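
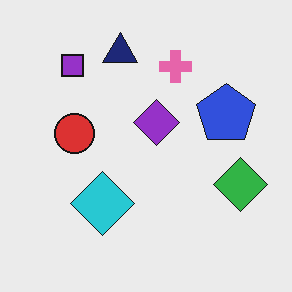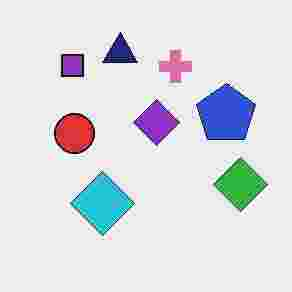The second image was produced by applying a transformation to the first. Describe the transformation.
It was degraded with heavy JPEG compression.

Blocky 8×8 compression artifacts appear around shape edges and the flat background shows ringing — characteristic JPEG degradation.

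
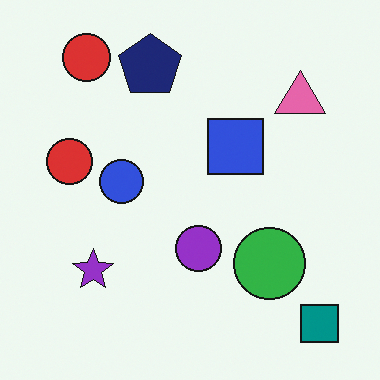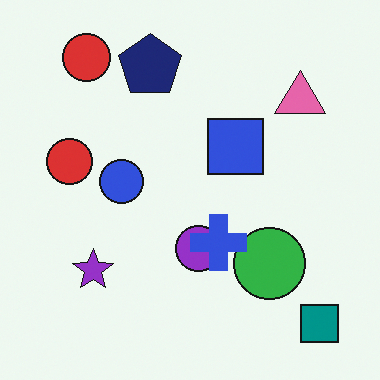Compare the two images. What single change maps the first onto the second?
The second image is the first overlaid with an additional blue cross.

A blue cross appears in the second image that is absent from the first.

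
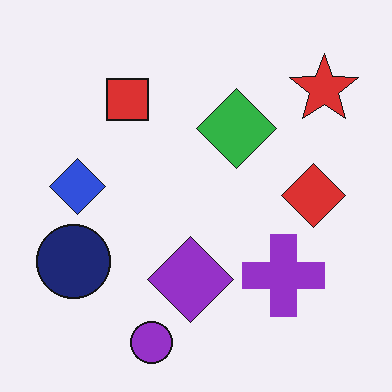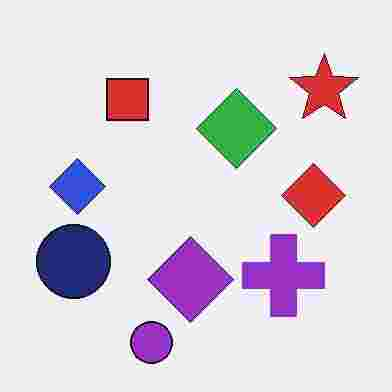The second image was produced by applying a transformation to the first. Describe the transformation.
The image was degraded with heavy JPEG compression.

Blocky 8×8 compression artifacts appear around shape edges and the flat background shows ringing — characteristic JPEG degradation.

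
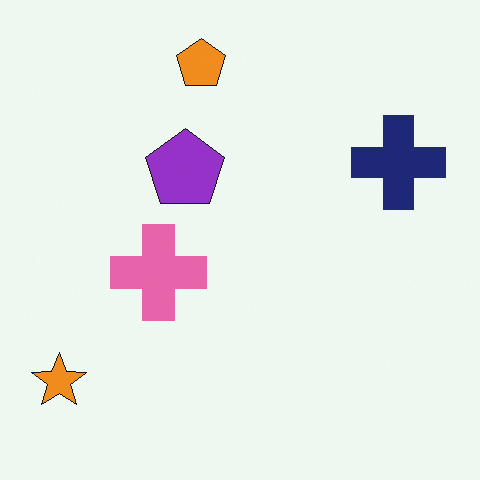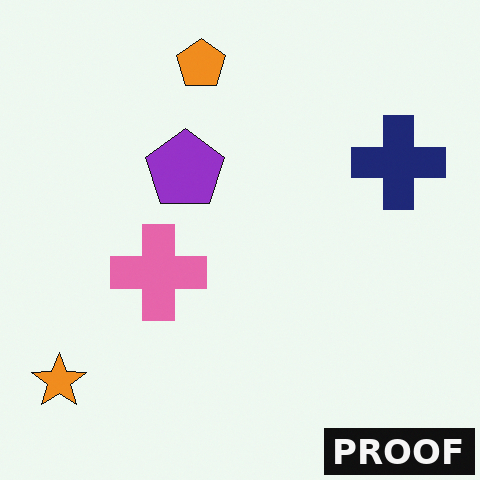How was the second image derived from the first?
The image was watermarked with the text "PROOF" in the lower-right corner.

A dark label reading "PROOF" appears in the lower-right corner.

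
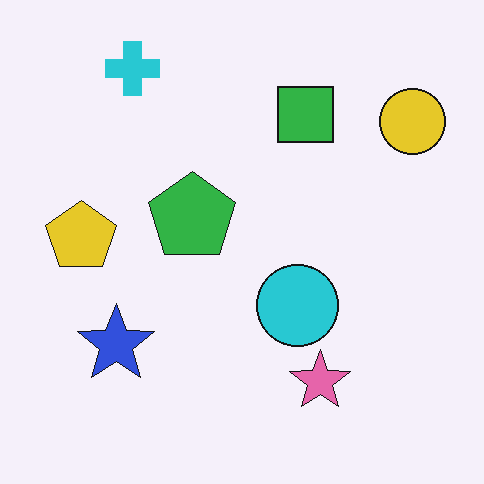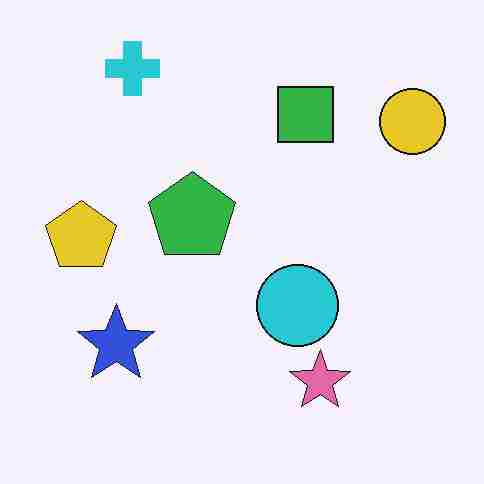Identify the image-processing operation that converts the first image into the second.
This is the original image heavily JPEG-compressed with obvious blocking artifacts.

Blocky 8×8 compression artifacts appear around shape edges and the flat background shows ringing — characteristic JPEG degradation.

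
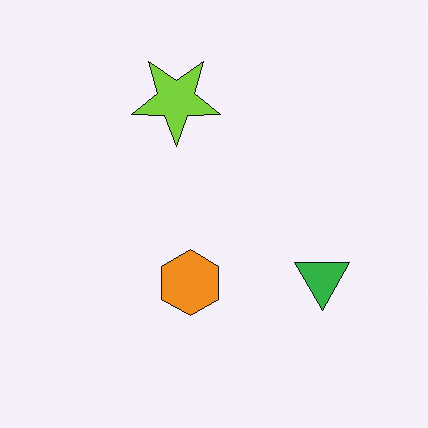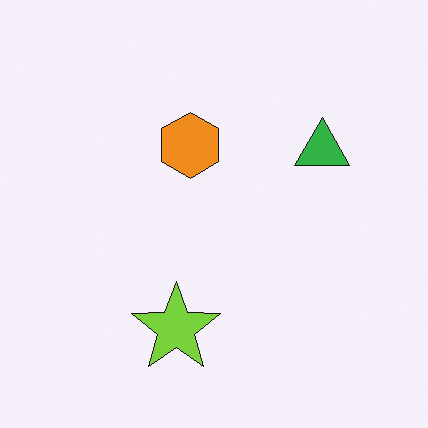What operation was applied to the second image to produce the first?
The transformation is: flipped vertically (top ↔ bottom).

The lime star is in the bottom of the second image and the top of the first — shapes on opposite sides of the horizontal midline have swapped in a mirror flip.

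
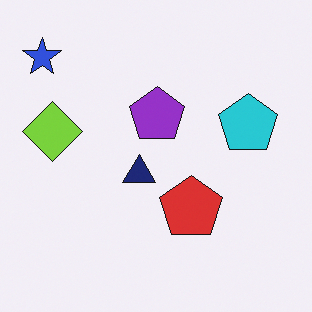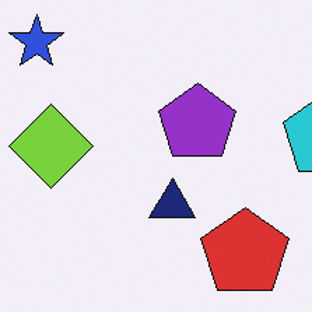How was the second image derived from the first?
The transformation is: cropped to a modestly smaller region and rescaled.

The visible shapes are larger and the field of view is narrower; shapes near the original edges may be partly or wholly outside the frame — a crop-and-rescale.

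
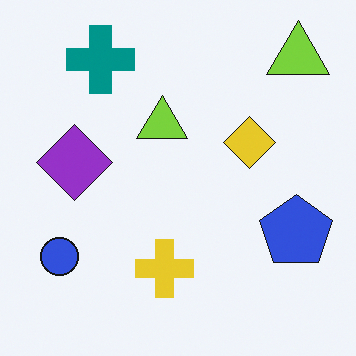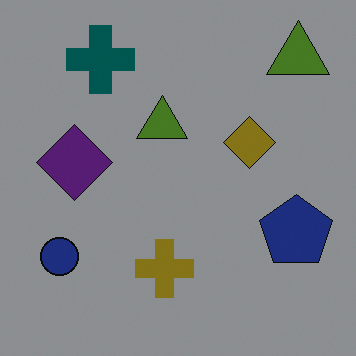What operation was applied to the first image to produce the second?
The transformation is: substantially darkened.

Every pixel — background and shapes alike — is uniformly darkened.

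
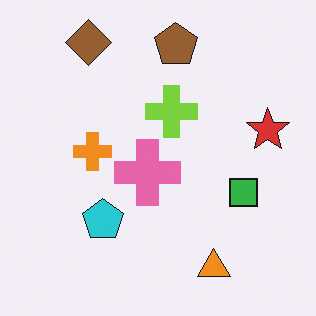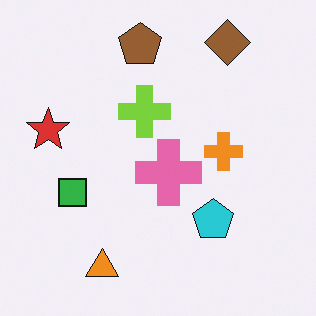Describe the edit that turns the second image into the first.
This is the original image flipped horizontally (left ↔ right).

The red star is in the left of the second image and the right of the first — shapes on opposite sides of the vertical midline have swapped in a mirror flip.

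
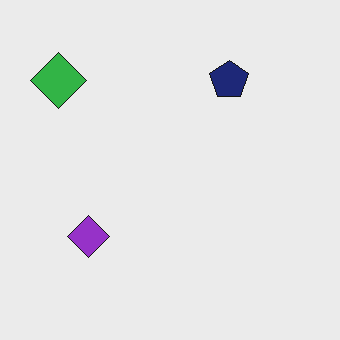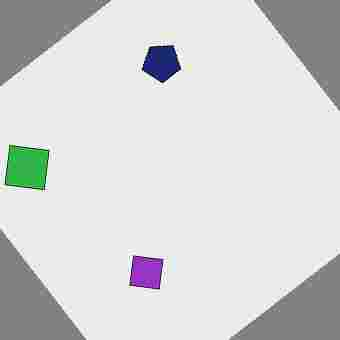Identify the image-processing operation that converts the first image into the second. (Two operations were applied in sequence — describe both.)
The second image is the first rotated counter-clockwise by a large amount — several tens of degrees, then heavily JPEG-compressed with obvious blocking artifacts.

Every shape is tilted by the same angle and the image corners show triangular fill wedges — a whole-image rotation by a non-right angle. Blocky 8×8 compression artifacts appear around shape edges and the flat background shows ringing — characteristic JPEG degradation.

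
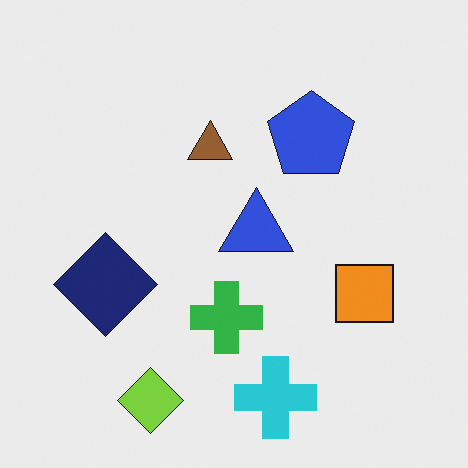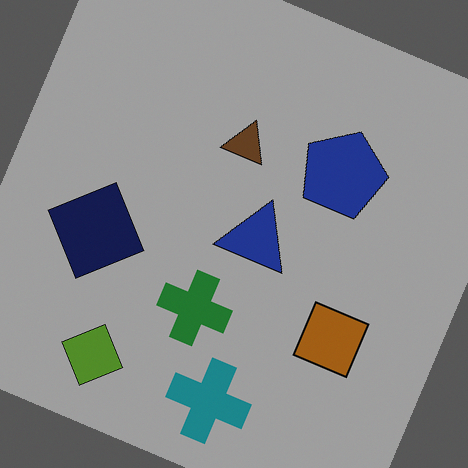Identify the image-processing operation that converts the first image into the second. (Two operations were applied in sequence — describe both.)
It was rotated clockwise by a clearly visible amount, then noticeably darkened.

Every shape is tilted by the same angle and the image corners show triangular fill wedges — a whole-image rotation by a non-right angle. Every pixel — background and shapes alike — is uniformly darkened.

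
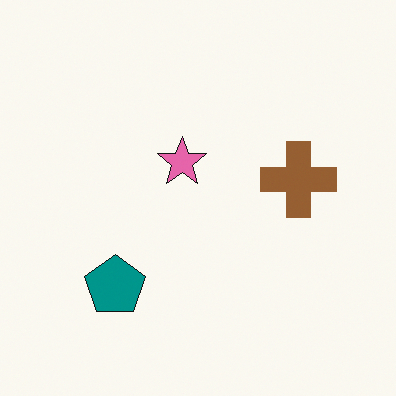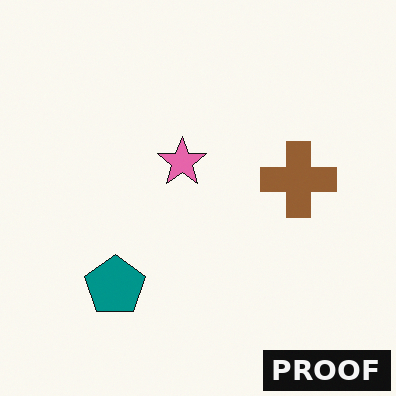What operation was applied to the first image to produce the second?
Watermarked with the text "PROOF" in the lower-right corner.

A dark label reading "PROOF" appears in the lower-right corner.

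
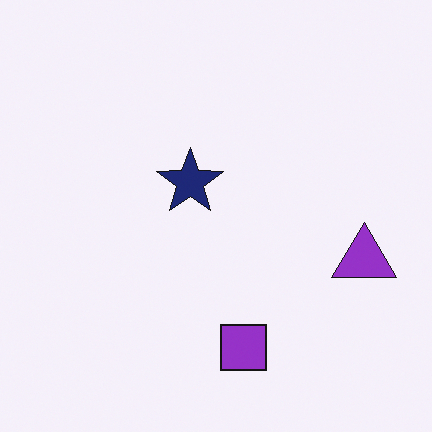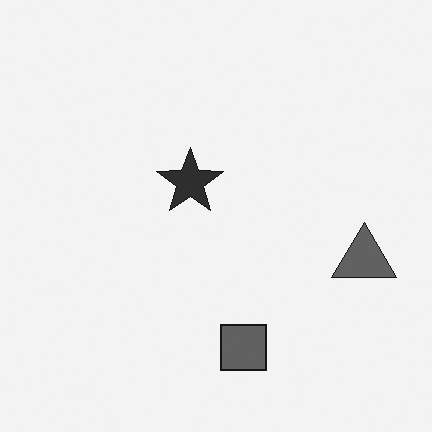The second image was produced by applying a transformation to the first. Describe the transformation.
It was converted to grayscale.

All color is removed — every shape is now a shade of grey.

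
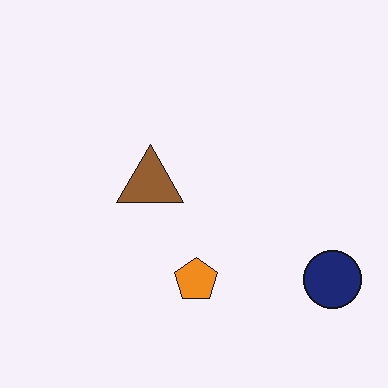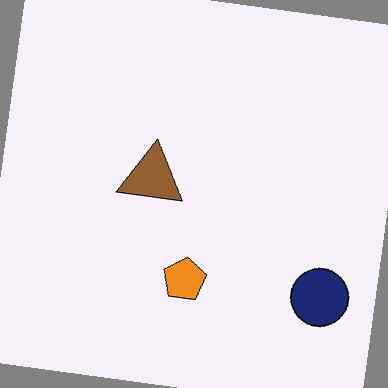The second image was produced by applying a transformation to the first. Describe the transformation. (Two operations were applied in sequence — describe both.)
The second image is the first rotated clockwise by a few degrees, then given moderate JPEG compression.

Every shape is tilted by the same angle and the image corners show triangular fill wedges — a whole-image rotation by a non-right angle. Blocky 8×8 compression artifacts appear around shape edges and the flat background shows ringing — characteristic JPEG degradation.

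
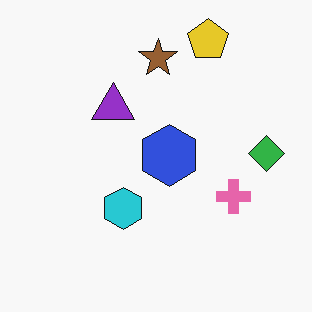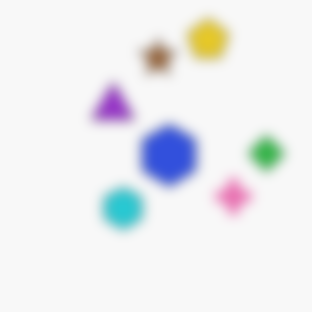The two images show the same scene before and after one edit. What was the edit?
This is the original image heavily blurred.

Shape edges and outlines are uniformly softened across the whole image.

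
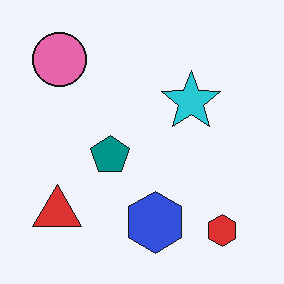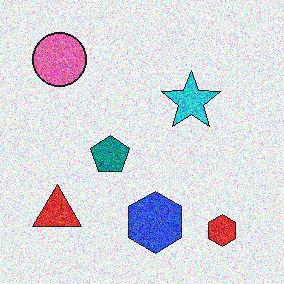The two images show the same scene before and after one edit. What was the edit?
The image was degraded with strong gaussian noise.

Random speckle covers the whole image, including the flat background.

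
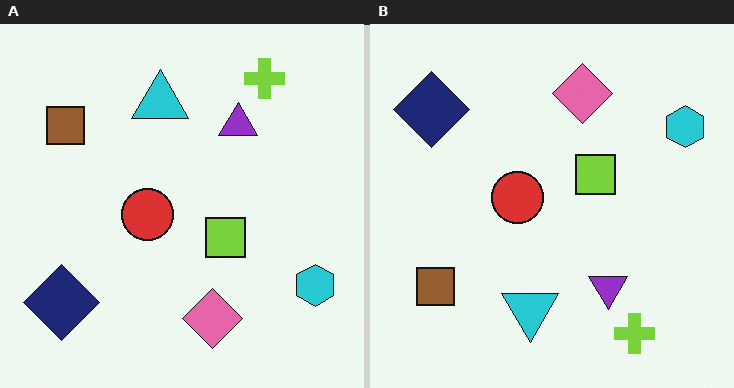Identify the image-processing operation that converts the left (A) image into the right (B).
This is the original image flipped vertically (top ↔ bottom).

The lime cross is in the top-right of the left (A) image and the bottom-right of the right (B) — shapes on opposite sides of the horizontal midline have swapped in a mirror flip.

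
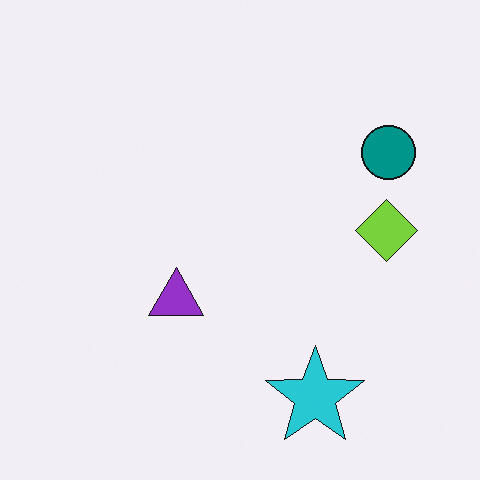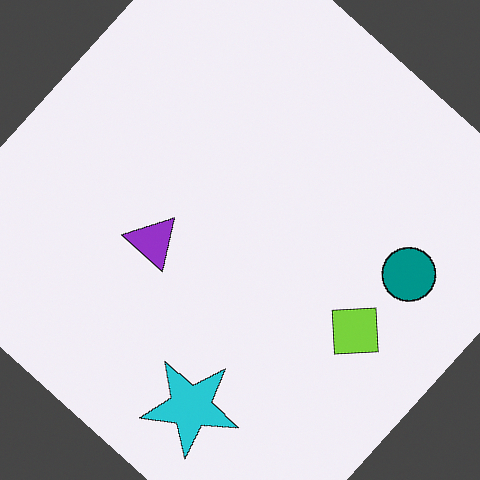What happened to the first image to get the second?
Rotated clockwise by a large amount — several tens of degrees.

Every shape is tilted by the same angle and the image corners show triangular fill wedges — a whole-image rotation by a non-right angle.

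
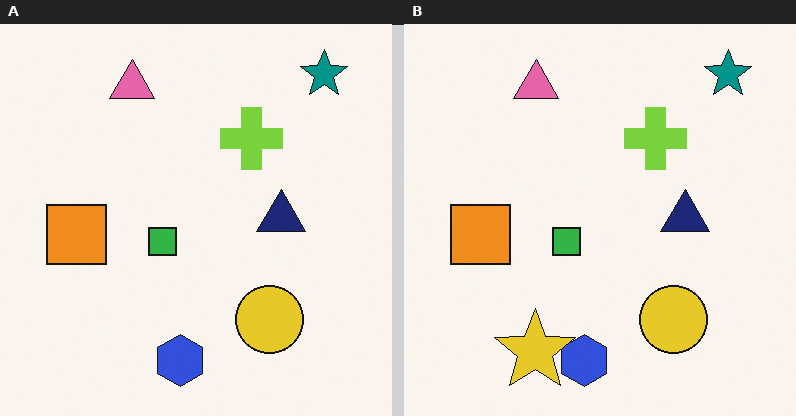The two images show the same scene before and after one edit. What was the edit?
The image was overlaid with an additional yellow star.

A yellow star appears in the right (B) image that is absent from the left (A).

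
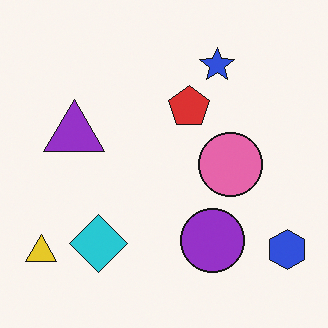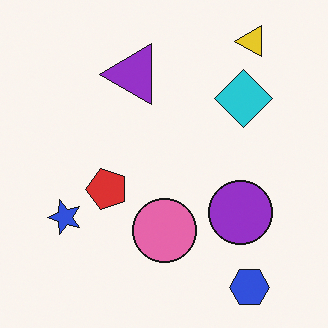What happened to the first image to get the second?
The second image is the first transposed (reflected across the top-left ↔ bottom-right diagonal).

Shapes have swapped their row and column positions — what was in the top-right is now in the bottom-left — a diagonal reflection.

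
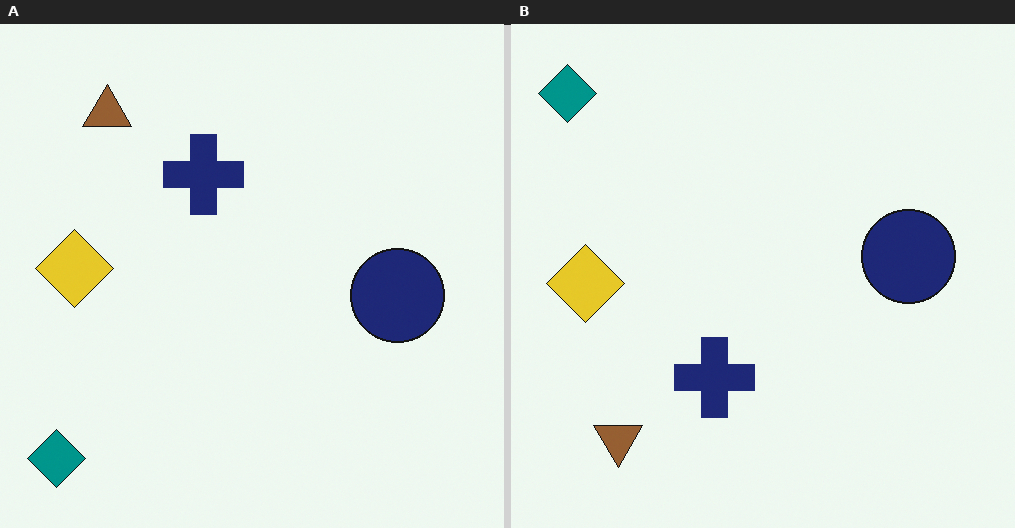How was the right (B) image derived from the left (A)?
Flipped vertically (top ↔ bottom).

The teal diamond is in the bottom-left of the left (A) image and the top-left of the right (B) — shapes on opposite sides of the horizontal midline have swapped in a mirror flip.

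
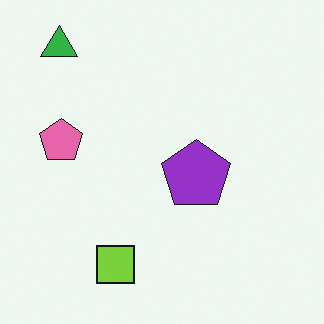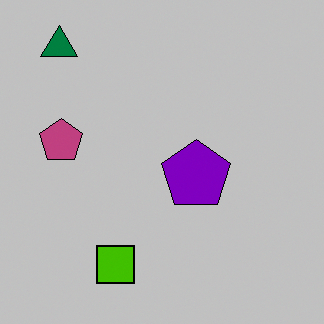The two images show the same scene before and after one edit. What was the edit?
Aggressively posterized.

Each flat color has snapped to a coarser quantized level — most visibly, the near-white background has dropped to a flat grey.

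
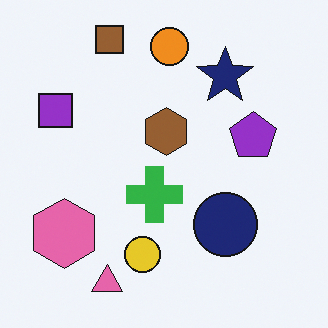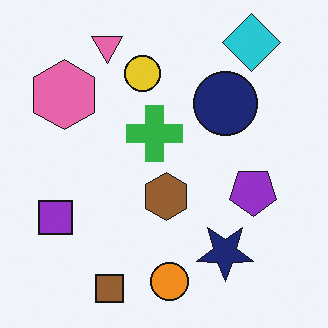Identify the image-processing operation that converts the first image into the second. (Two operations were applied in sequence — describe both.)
Flipped vertically (top ↔ bottom), then overlaid with an additional cyan diamond.

The brown square is in the top-left of the first image and the bottom-left of the second — shapes on opposite sides of the horizontal midline have swapped in a mirror flip. A cyan diamond appears in the second image that is absent from the first.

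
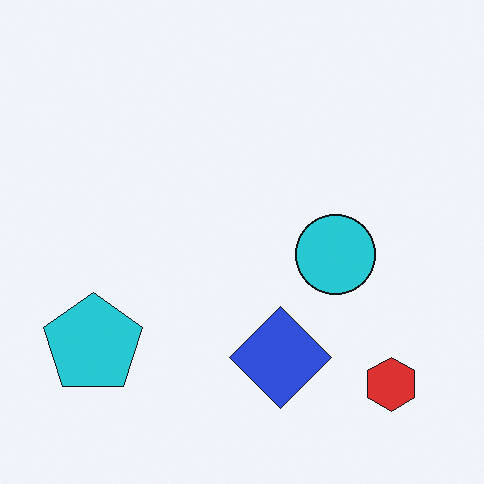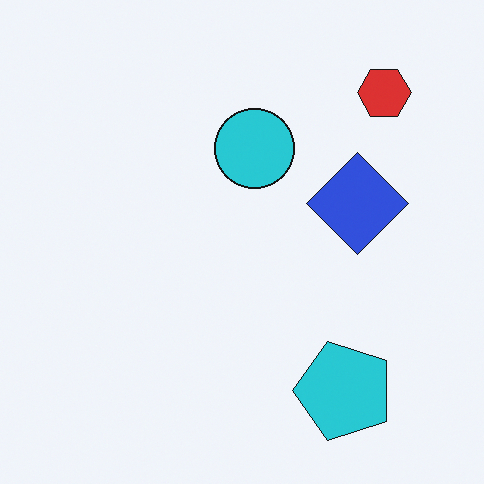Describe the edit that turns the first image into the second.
The image was rotated 90° counter-clockwise.

The red hexagon sits in the bottom-right of the first image and the top-right of the second — consistent with a whole-image 90° counter-clockwise rotation.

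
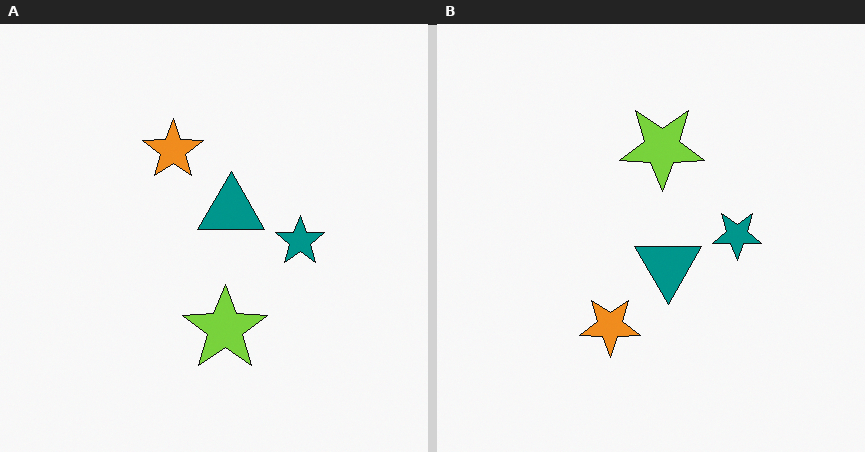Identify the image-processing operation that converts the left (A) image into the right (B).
This is the original image flipped vertically (top ↔ bottom).

The lime star is in the bottom of the left (A) image and the top of the right (B) — shapes on opposite sides of the horizontal midline have swapped in a mirror flip.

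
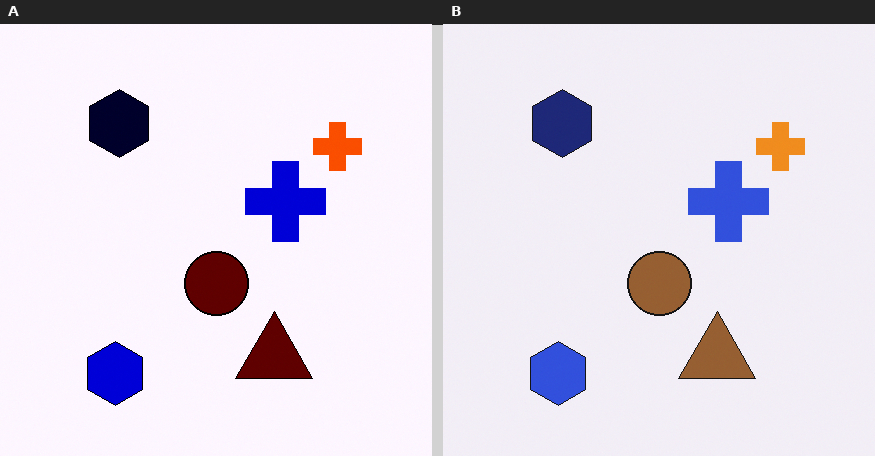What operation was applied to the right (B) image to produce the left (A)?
The transformation is: boosted in contrast.

Tones are pushed away from mid-grey across the whole image — a global contrast change.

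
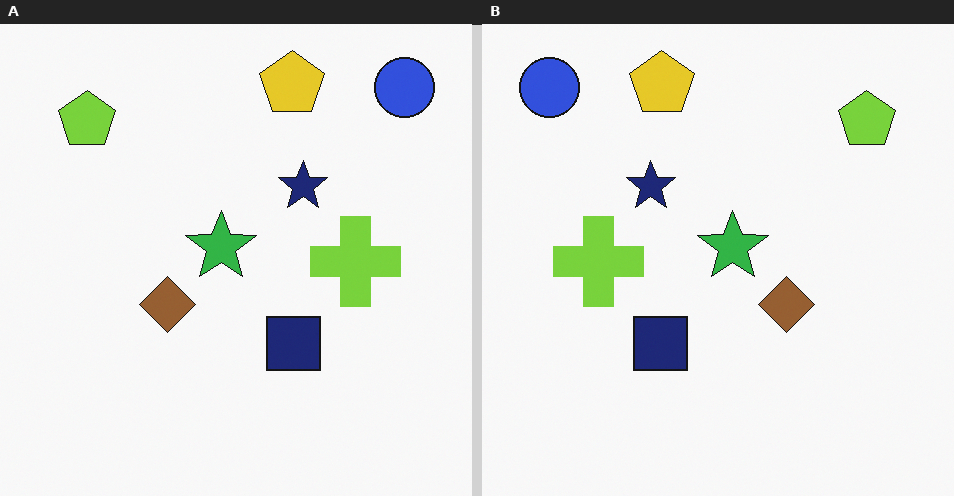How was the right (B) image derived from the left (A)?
The transformation is: flipped horizontally (left ↔ right).

The blue circle is in the top-right of the left (A) image and the top-left of the right (B) — shapes on opposite sides of the vertical midline have swapped in a mirror flip.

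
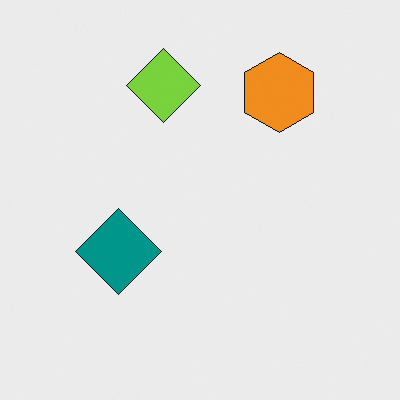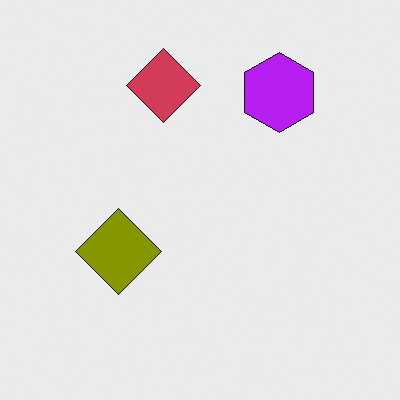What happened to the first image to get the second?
The transformation is: hue-shifted by a large amount.

Every shape's color has rotated by the same amount around the hue wheel — a uniform hue shift.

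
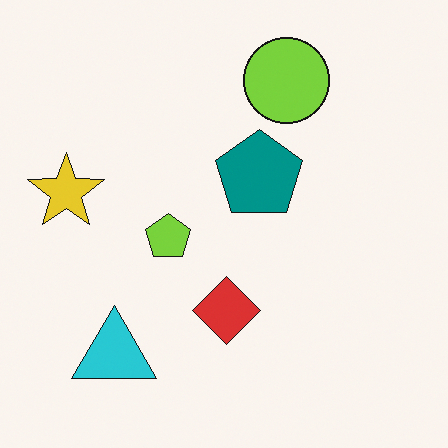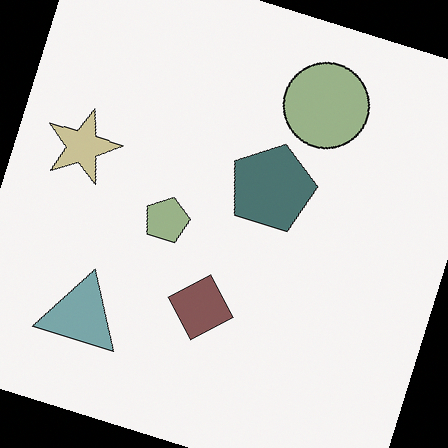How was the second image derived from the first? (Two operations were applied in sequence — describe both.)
The image was rotated clockwise by a clearly visible amount, then made much more muted (saturation change).

Every shape is tilted by the same angle and the image corners show triangular fill wedges — a whole-image rotation by a non-right angle. All colors are more muted and greyish — a global saturation change.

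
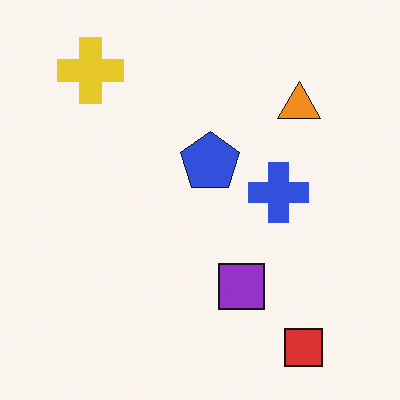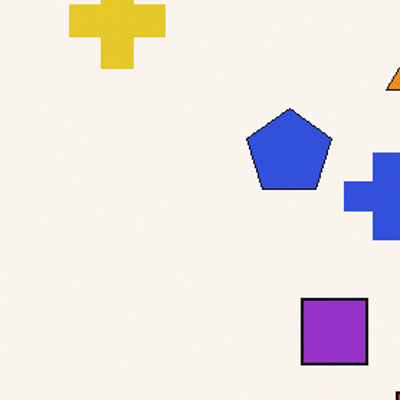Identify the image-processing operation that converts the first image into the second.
The transformation is: cropped to a modestly smaller region and rescaled.

The visible shapes are larger and the field of view is narrower; shapes near the original edges may be partly or wholly outside the frame — a crop-and-rescale.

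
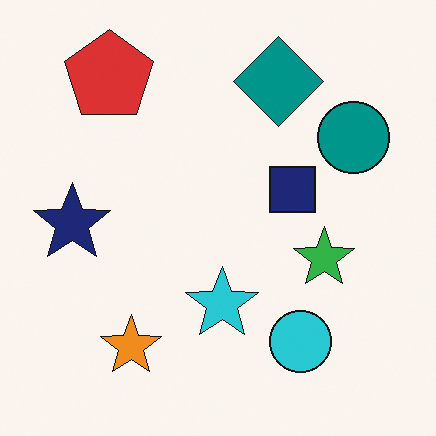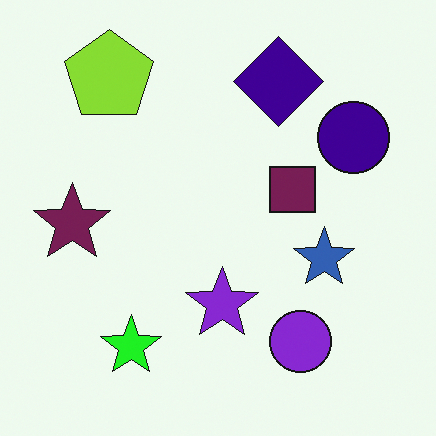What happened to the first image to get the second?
This is the original image hue-shifted by a moderate amount.

Every shape's color has rotated by the same amount around the hue wheel — a uniform hue shift.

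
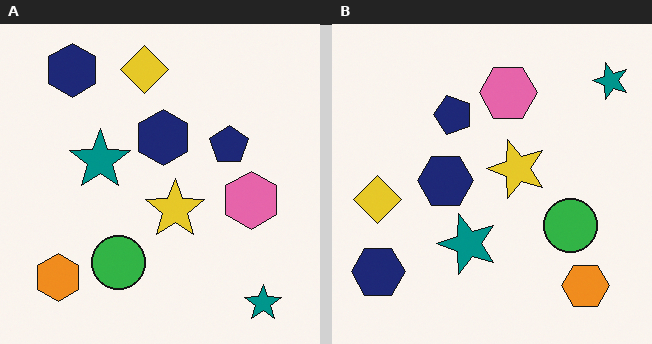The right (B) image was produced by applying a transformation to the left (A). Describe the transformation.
The image was rotated 90° counter-clockwise.

The orange hexagon sits in the bottom-left of the left (A) image and the bottom-right of the right (B) — consistent with a whole-image 90° counter-clockwise rotation.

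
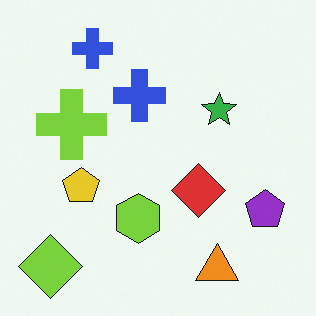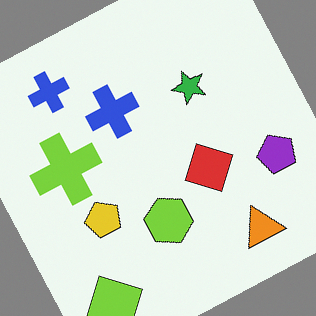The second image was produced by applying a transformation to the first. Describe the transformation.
The image was rotated counter-clockwise by a clearly visible amount.

Every shape is tilted by the same angle and the image corners show triangular fill wedges — a whole-image rotation by a non-right angle.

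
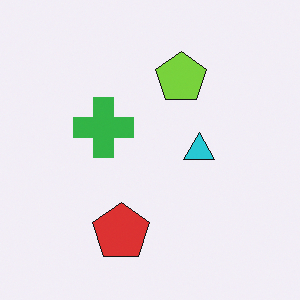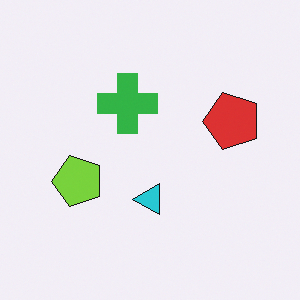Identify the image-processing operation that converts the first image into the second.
This is the original image transposed (reflected across the top-left ↔ bottom-right diagonal).

Shapes have swapped their row and column positions — what was in the top-right is now in the bottom-left — a diagonal reflection.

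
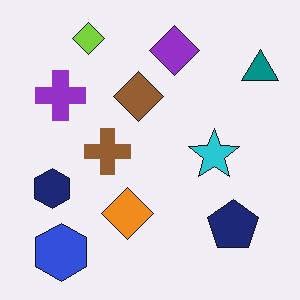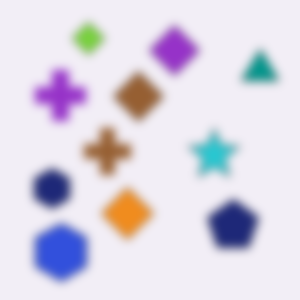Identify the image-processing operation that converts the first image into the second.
Noticeably gaussian-blurred.

Shape edges and outlines are uniformly softened across the whole image.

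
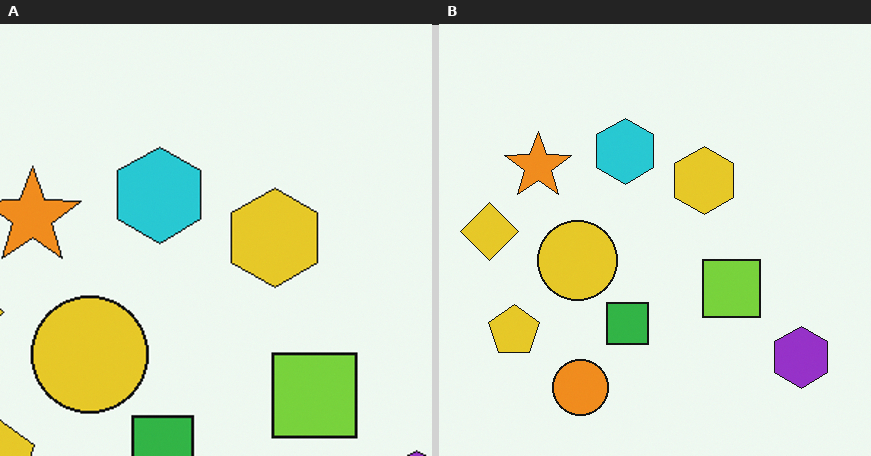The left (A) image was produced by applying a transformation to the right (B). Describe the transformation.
This is the original image cropped to a modestly smaller region and rescaled.

The visible shapes are larger and the field of view is narrower; shapes near the original edges may be partly or wholly outside the frame — a crop-and-rescale.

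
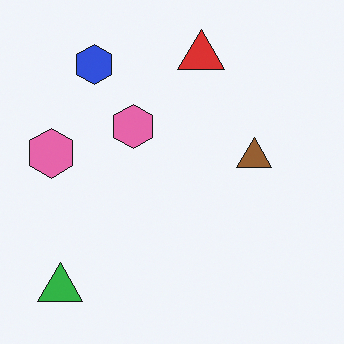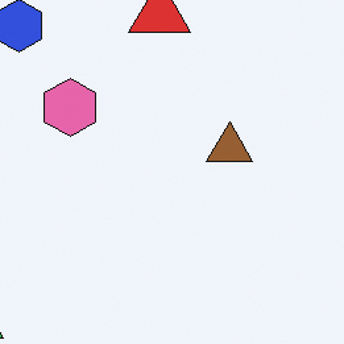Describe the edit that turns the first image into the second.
Cropped to a modestly smaller region and rescaled.

The visible shapes are larger and the field of view is narrower; shapes near the original edges may be partly or wholly outside the frame — a crop-and-rescale.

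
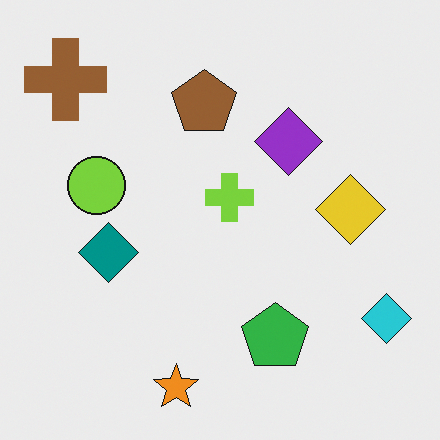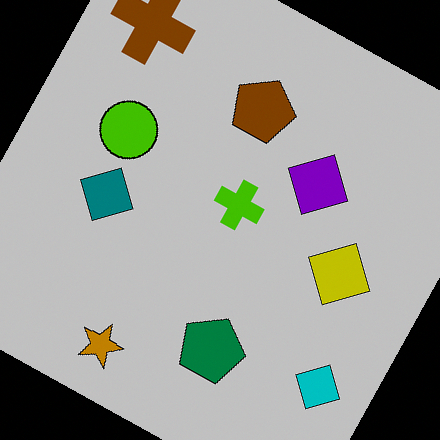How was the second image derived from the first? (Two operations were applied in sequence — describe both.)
The image was heavily posterized to just a handful of flat colors, then rotated clockwise by a clearly visible amount.

Each flat color has snapped to a coarser quantized level — most visibly, the near-white background has dropped to a flat grey. Every shape is tilted by the same angle and the image corners show triangular fill wedges — a whole-image rotation by a non-right angle.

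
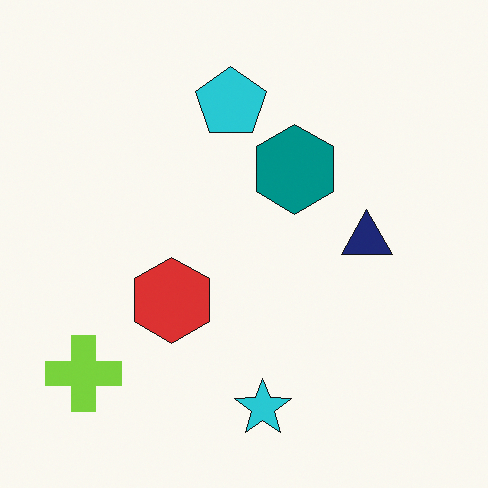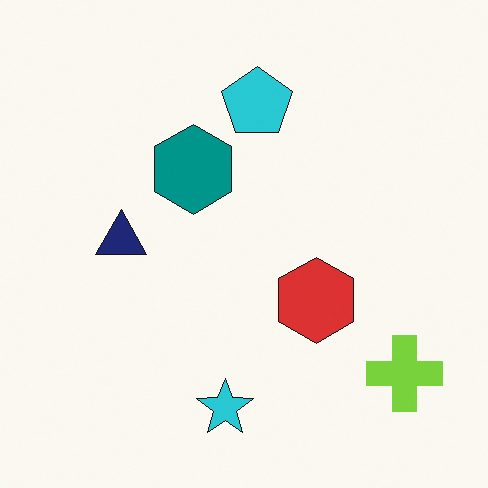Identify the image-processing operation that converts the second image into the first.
The image was flipped horizontally (left ↔ right).

The lime cross is in the bottom-right of the second image and the bottom-left of the first — shapes on opposite sides of the vertical midline have swapped in a mirror flip.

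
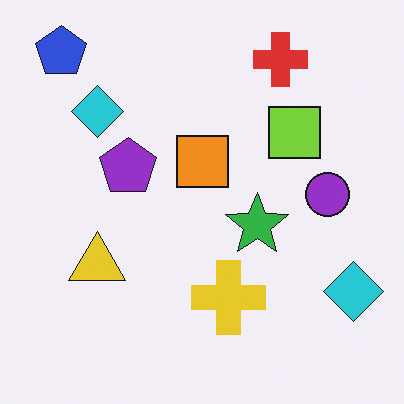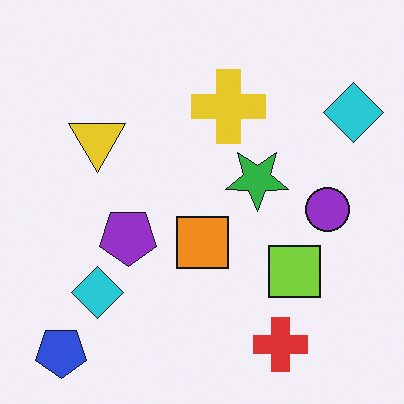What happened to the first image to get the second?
The transformation is: flipped vertically (top ↔ bottom).

The blue pentagon is in the top-left of the first image and the bottom-left of the second — shapes on opposite sides of the horizontal midline have swapped in a mirror flip.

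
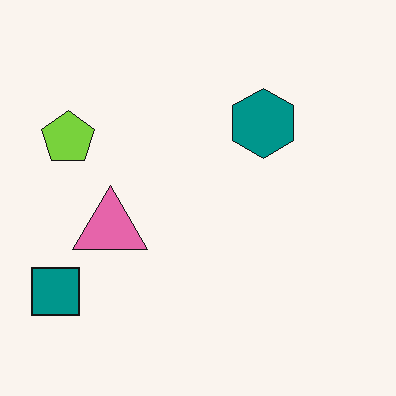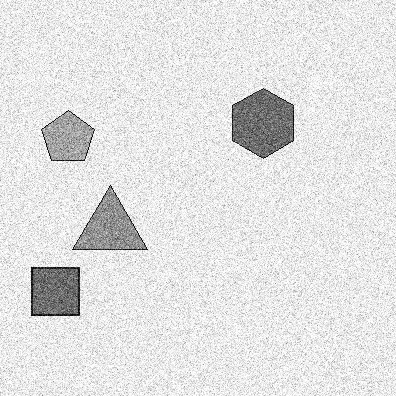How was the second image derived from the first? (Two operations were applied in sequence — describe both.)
This is the original image degraded with heavy additive noise, then converted to grayscale.

Random speckle covers the whole image, including the flat background. All color is removed — every shape is now a shade of grey.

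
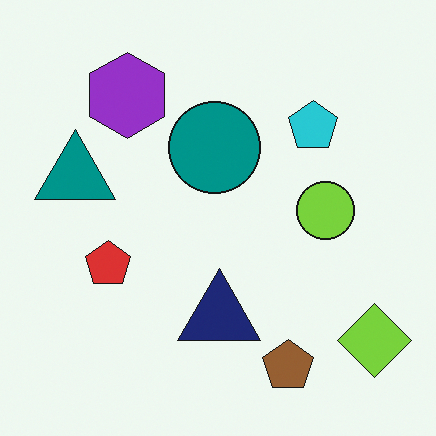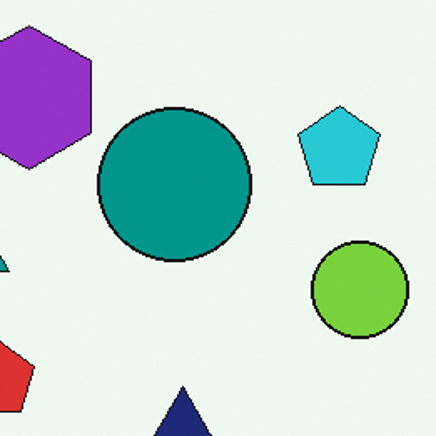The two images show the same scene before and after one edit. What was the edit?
This is the original image cropped to a noticeably smaller region and rescaled.

The visible shapes are larger and the field of view is narrower; shapes near the original edges may be partly or wholly outside the frame — a crop-and-rescale.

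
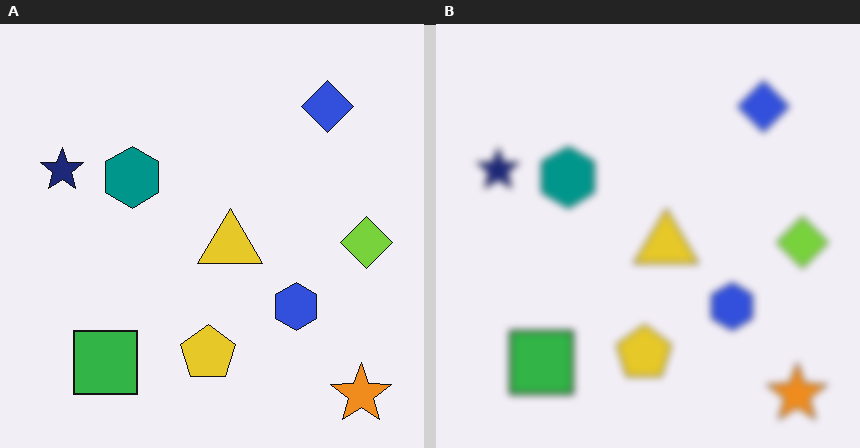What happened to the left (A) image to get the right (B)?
It was noticeably gaussian-blurred.

Shape edges and outlines are uniformly softened across the whole image.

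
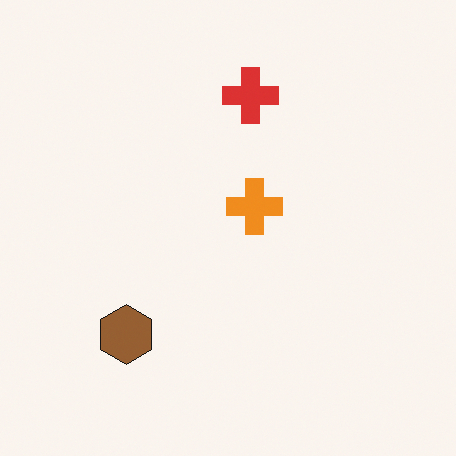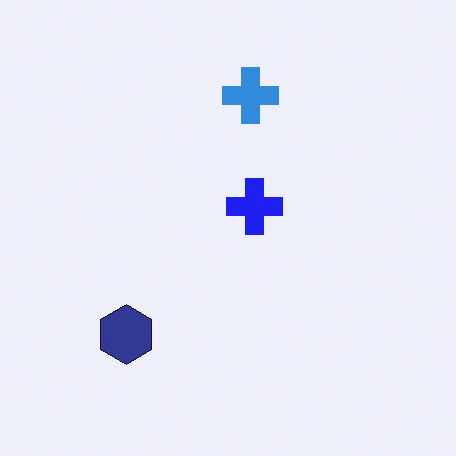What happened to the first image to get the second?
Hue-shifted by a large amount.

Every shape's color has rotated by the same amount around the hue wheel — a uniform hue shift.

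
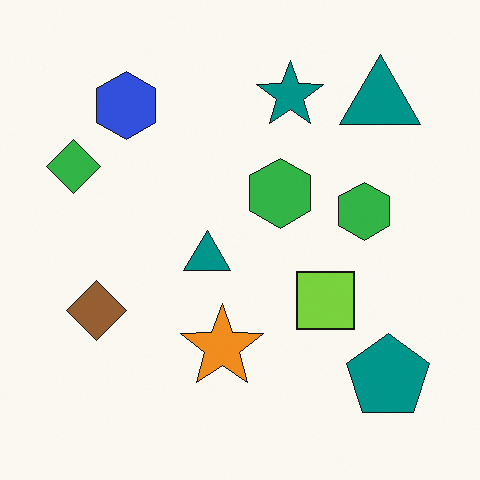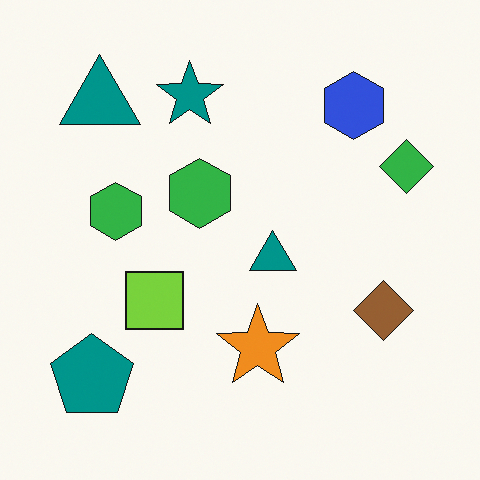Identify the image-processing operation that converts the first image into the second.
This is the original image flipped horizontally (left ↔ right).

The green diamond is in the left of the first image and the right of the second — shapes on opposite sides of the vertical midline have swapped in a mirror flip.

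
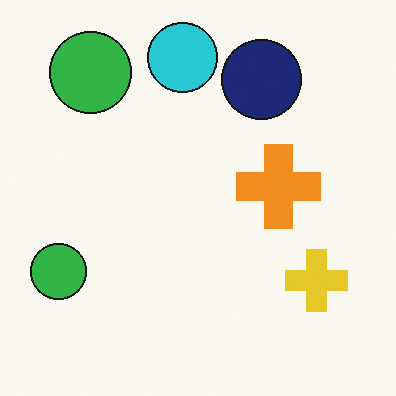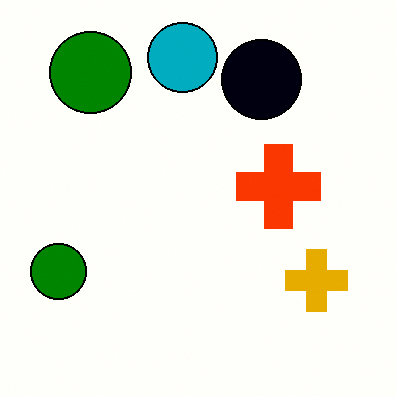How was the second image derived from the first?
The transformation is: boosted in contrast.

Tones are pushed away from mid-grey across the whole image — a global contrast change.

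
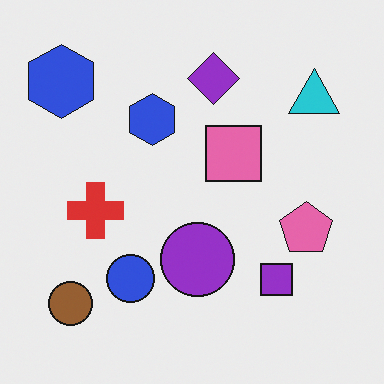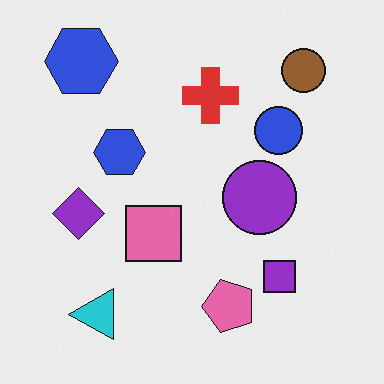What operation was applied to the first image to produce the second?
The second image is the first transposed (reflected across the top-left ↔ bottom-right diagonal).

Shapes have swapped their row and column positions — what was in the top-right is now in the bottom-left — a diagonal reflection.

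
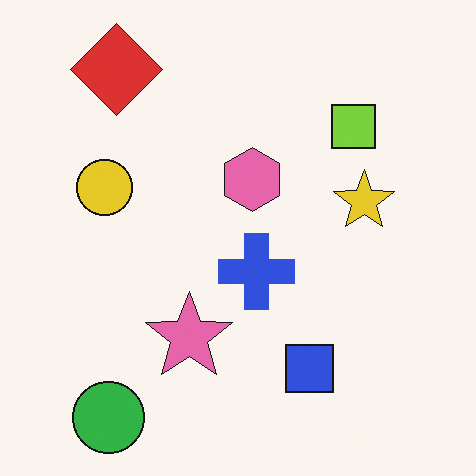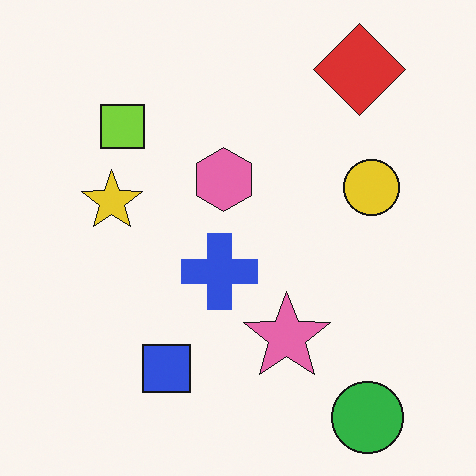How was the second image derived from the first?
The transformation is: flipped horizontally (left ↔ right).

The yellow circle is in the left of the first image and the right of the second — shapes on opposite sides of the vertical midline have swapped in a mirror flip.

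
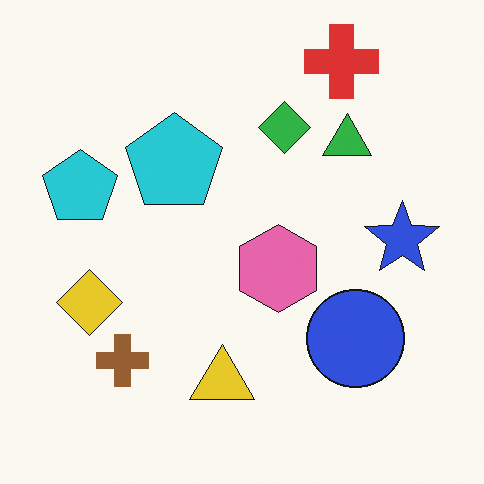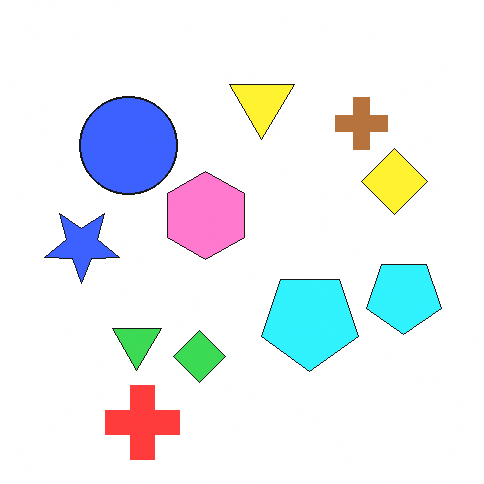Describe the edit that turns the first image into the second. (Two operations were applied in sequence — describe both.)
Rotated 180°, then brightened a little.

The red cross sits in the top-right of the first image and the bottom-left of the second — consistent with a whole-image 180° rotation. Every pixel — background and shapes alike — is uniformly brightened.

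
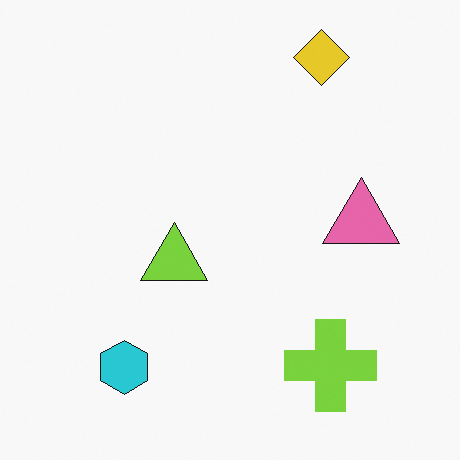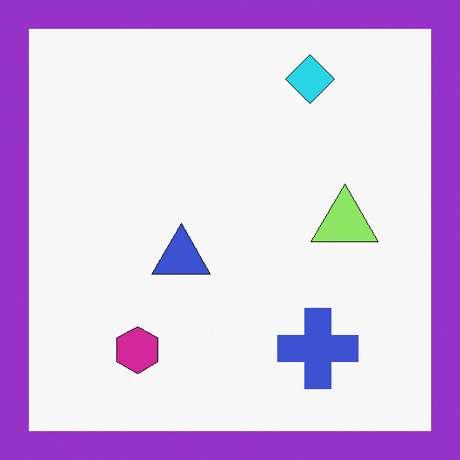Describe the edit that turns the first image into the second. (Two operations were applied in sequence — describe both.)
Hue-shifted noticeably, then framed with a purple border.

Every shape's color has rotated by the same amount around the hue wheel — a uniform hue shift. A solid purple frame runs around the edge of the second image, with the content slightly shrunk inside it.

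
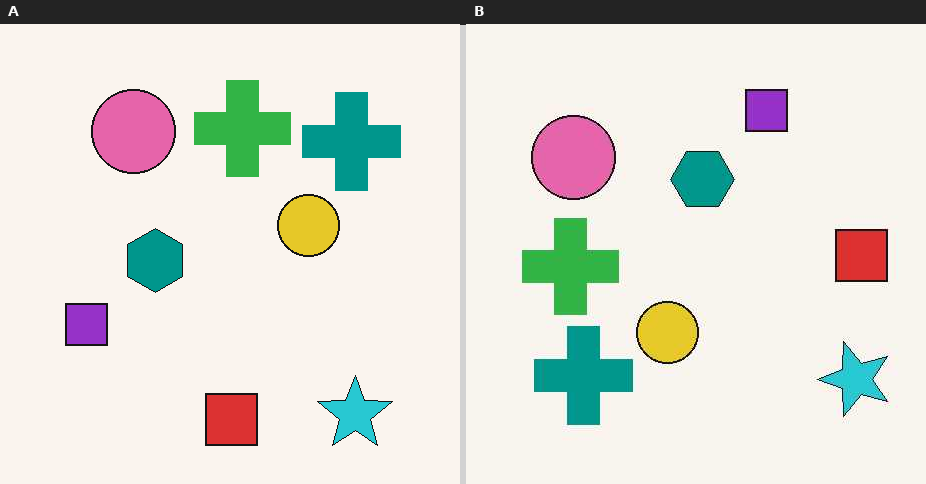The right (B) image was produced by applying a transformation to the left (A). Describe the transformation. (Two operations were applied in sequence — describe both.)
It was transposed (reflected across the top-left ↔ bottom-right diagonal), then given moderate JPEG compression.

Shapes have swapped their row and column positions — what was in the top-right is now in the bottom-left — a diagonal reflection. Blocky 8×8 compression artifacts appear around shape edges and the flat background shows ringing — characteristic JPEG degradation.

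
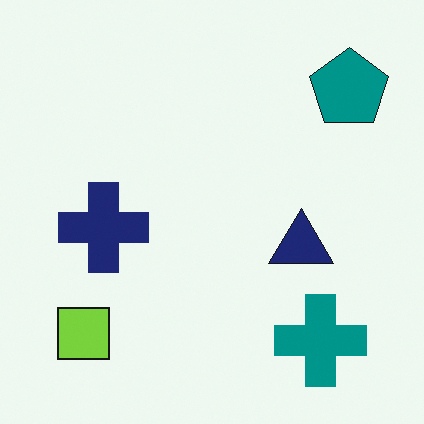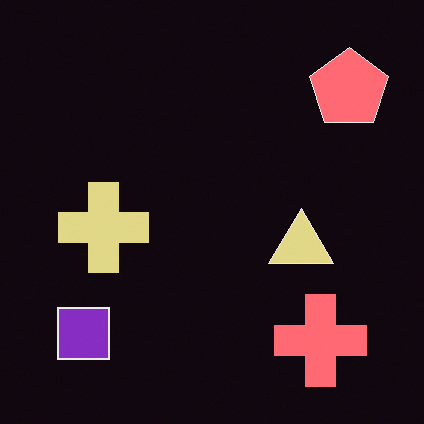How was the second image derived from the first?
This is the original image color-inverted (negative).

The light background has become dark and every shape's color is its complement — a photographic negative.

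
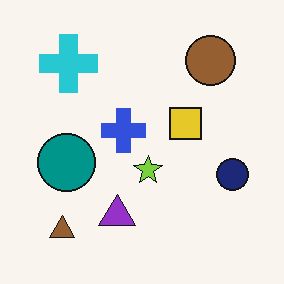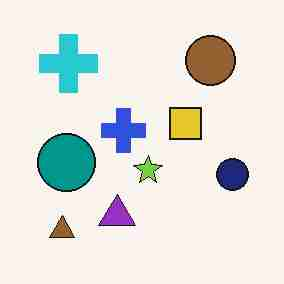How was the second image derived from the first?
The transformation is: degraded with heavy JPEG compression.

Blocky 8×8 compression artifacts appear around shape edges and the flat background shows ringing — characteristic JPEG degradation.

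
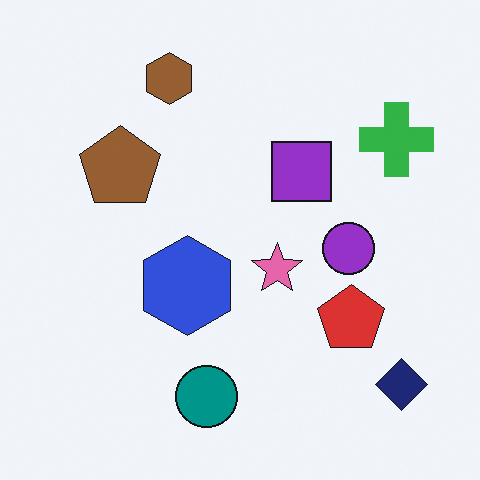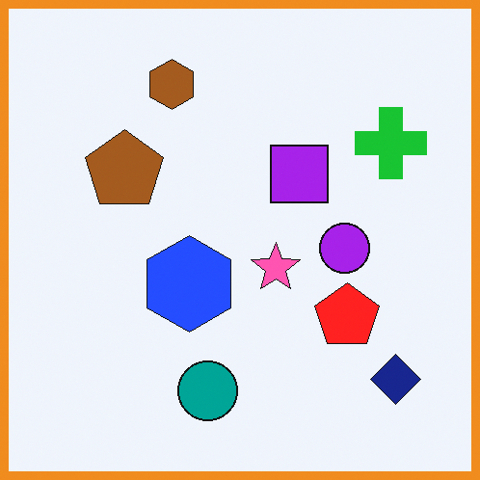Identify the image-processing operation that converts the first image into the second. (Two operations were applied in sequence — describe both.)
The second image is the first slightly oversaturated, then framed with a orange border.

All colors are more vivid — a global saturation change. A solid orange frame runs around the edge of the second image, with the content slightly shrunk inside it.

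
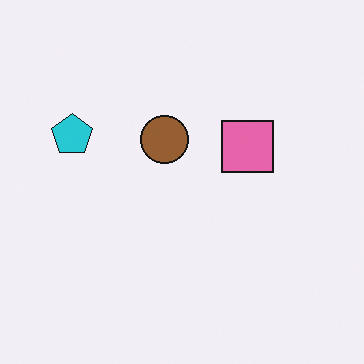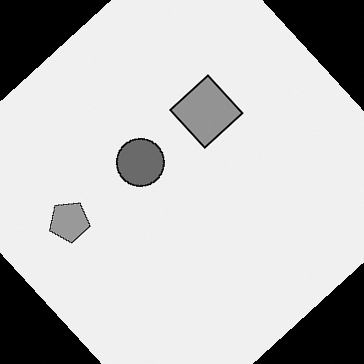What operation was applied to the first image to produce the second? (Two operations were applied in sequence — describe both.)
It was converted to grayscale, then rotated counter-clockwise by a large amount — several tens of degrees.

All color is removed — every shape is now a shade of grey. Every shape is tilted by the same angle and the image corners show triangular fill wedges — a whole-image rotation by a non-right angle.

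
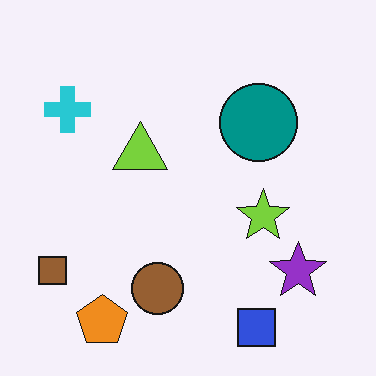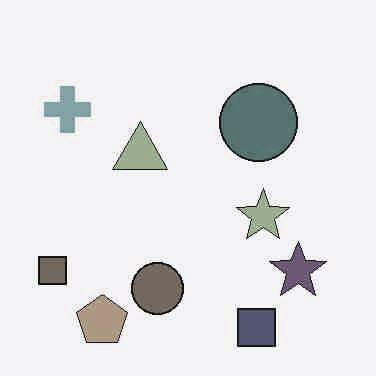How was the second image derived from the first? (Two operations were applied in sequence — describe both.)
The image was degraded with heavy JPEG compression, then heavily desaturated.

Blocky 8×8 compression artifacts appear around shape edges and the flat background shows ringing — characteristic JPEG degradation. All colors are more muted and greyish — a global saturation change.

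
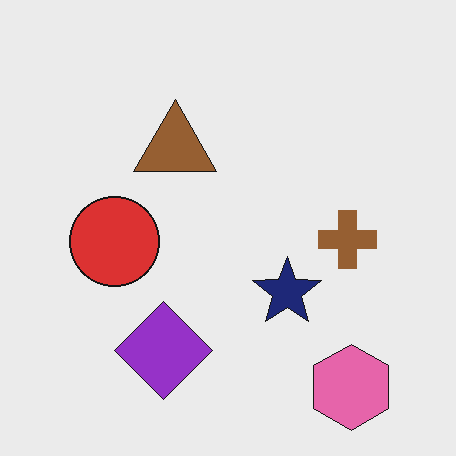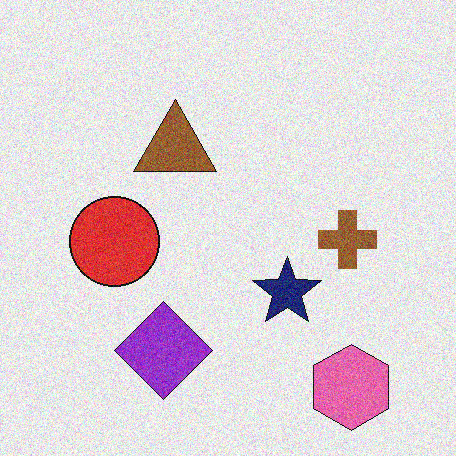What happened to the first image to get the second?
The image was degraded with visible gaussian noise.

Random speckle covers the whole image, including the flat background.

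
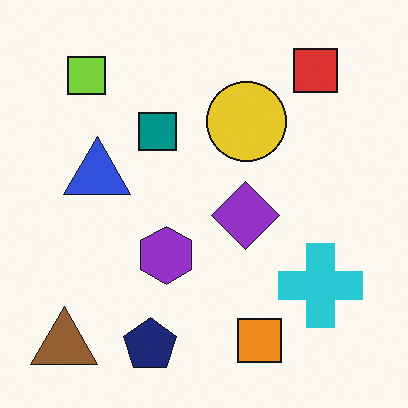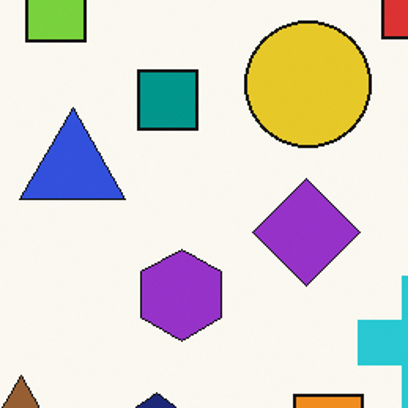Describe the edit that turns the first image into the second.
The second image is the first cropped slightly and scaled back up.

The visible shapes are larger and the field of view is narrower; shapes near the original edges may be partly or wholly outside the frame — a crop-and-rescale.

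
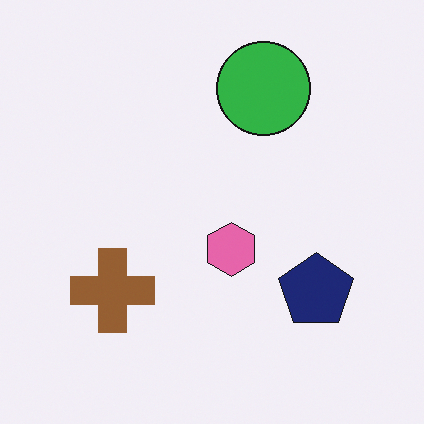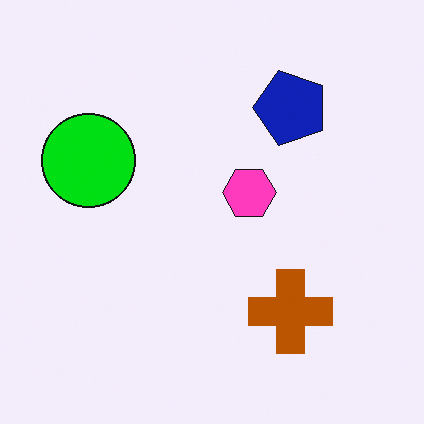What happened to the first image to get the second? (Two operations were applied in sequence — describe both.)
The image was rotated 90° counter-clockwise, then heavily oversaturated.

The green circle sits in the top of the first image and the left of the second — consistent with a whole-image 90° counter-clockwise rotation. All colors are more vivid — a global saturation change.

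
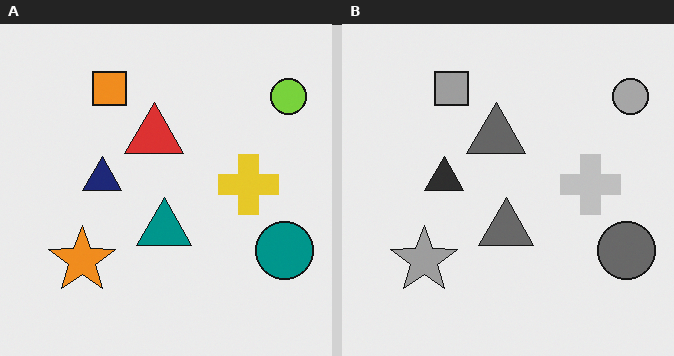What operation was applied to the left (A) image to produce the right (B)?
This is the original image converted to grayscale.

All color is removed — every shape is now a shade of grey.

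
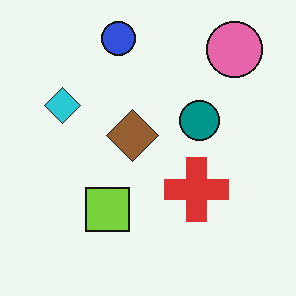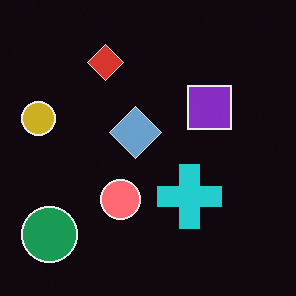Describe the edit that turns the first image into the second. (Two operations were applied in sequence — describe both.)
It was transposed (reflected across the top-left ↔ bottom-right diagonal), then color-inverted (negative).

Shapes have swapped their row and column positions — what was in the top-right is now in the bottom-left — a diagonal reflection. The light background has become dark and every shape's color is its complement — a photographic negative.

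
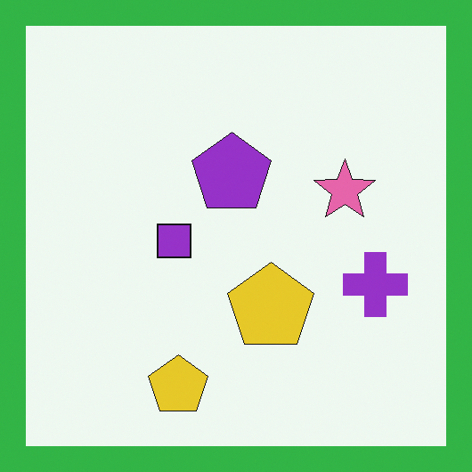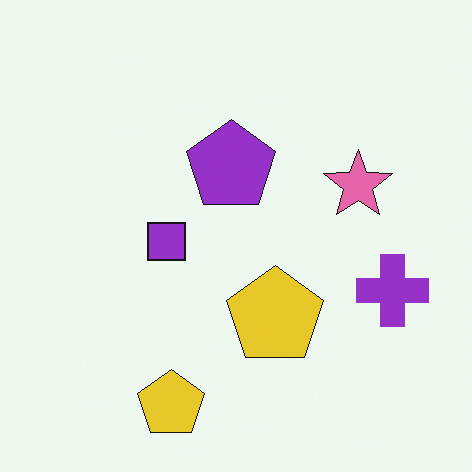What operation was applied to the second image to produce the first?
The first image is the second framed with a green border.

A solid green frame runs around the edge of the first image, with the content slightly shrunk inside it.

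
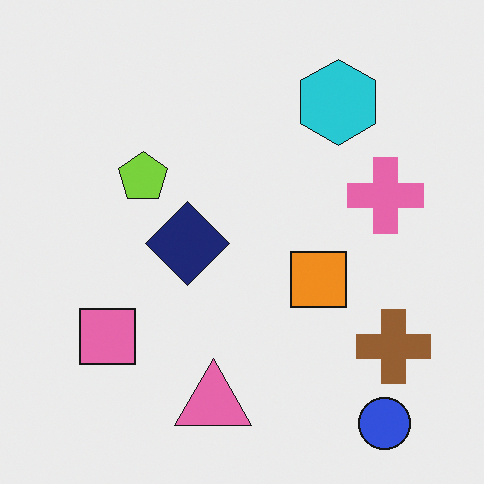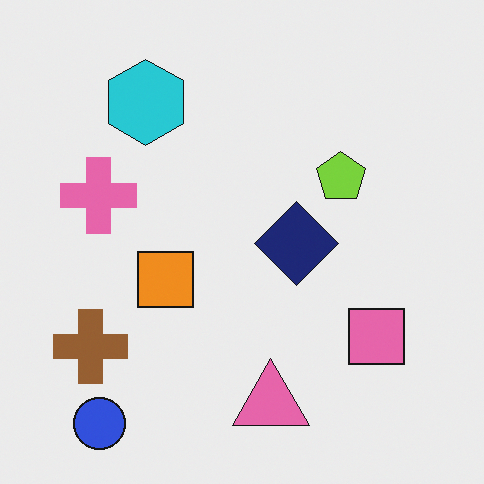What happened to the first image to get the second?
Flipped horizontally (left ↔ right).

The brown cross is in the bottom-right of the first image and the bottom-left of the second — shapes on opposite sides of the vertical midline have swapped in a mirror flip.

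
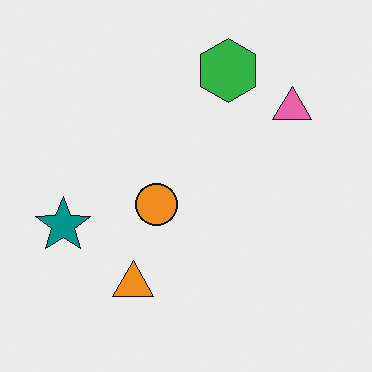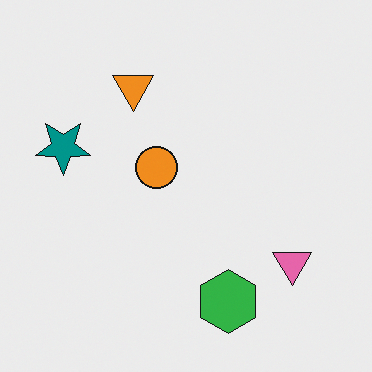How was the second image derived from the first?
It was flipped vertically (top ↔ bottom).

The green hexagon is in the top of the first image and the bottom of the second — shapes on opposite sides of the horizontal midline have swapped in a mirror flip.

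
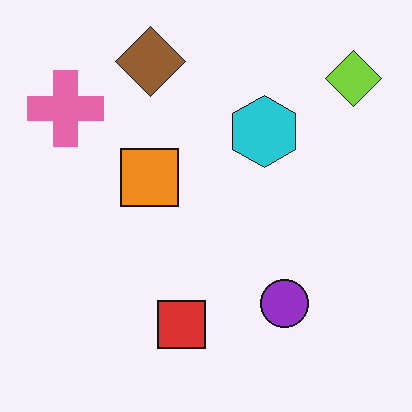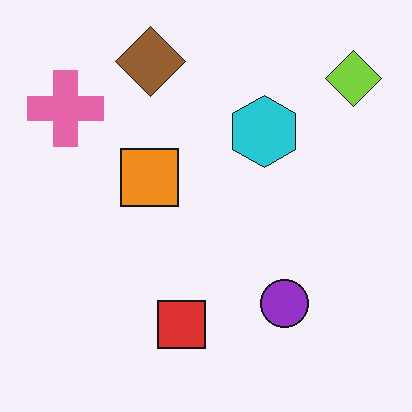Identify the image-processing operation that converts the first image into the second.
JPEG-compressed with visible artifacts.

Blocky 8×8 compression artifacts appear around shape edges and the flat background shows ringing — characteristic JPEG degradation.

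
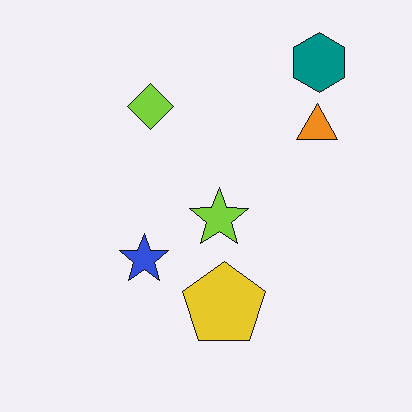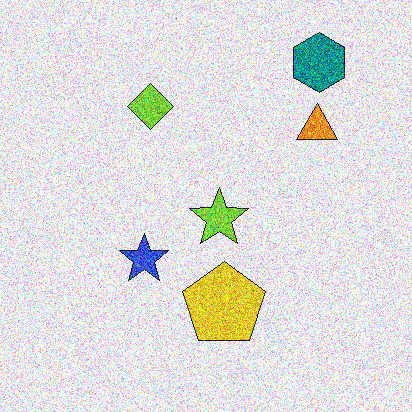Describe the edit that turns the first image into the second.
The transformation is: degraded with heavy additive noise.

Random speckle covers the whole image, including the flat background.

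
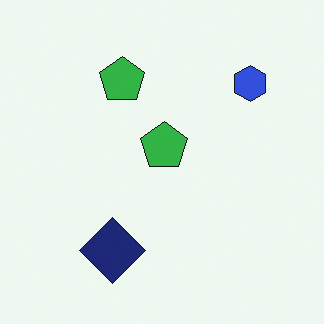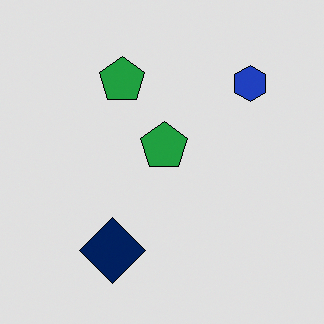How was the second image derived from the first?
It was moderately posterized.

Each flat color has snapped to a coarser quantized level — most visibly, the near-white background has dropped to a flat grey.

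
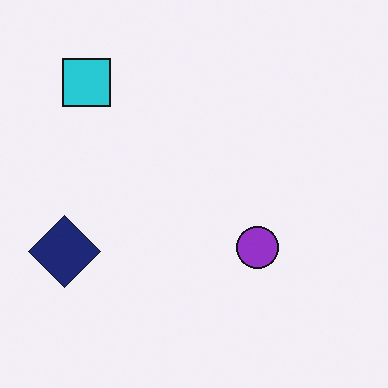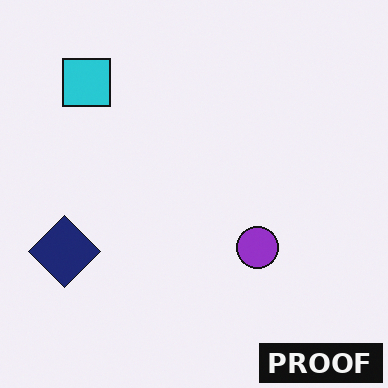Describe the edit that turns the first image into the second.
The second image is the first watermarked with the text "PROOF" in the lower-right corner.

A dark label reading "PROOF" appears in the lower-right corner.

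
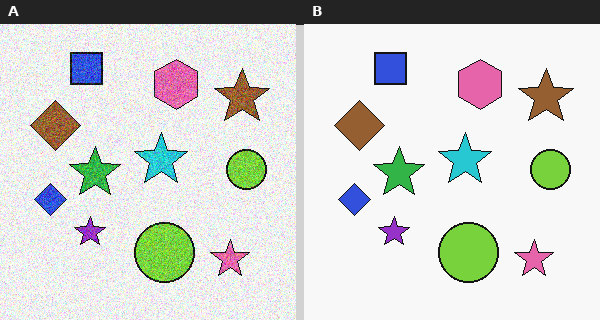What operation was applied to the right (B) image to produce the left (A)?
This is the original image degraded with moderate additive noise.

Random speckle covers the whole image, including the flat background.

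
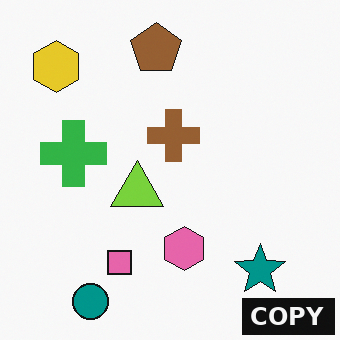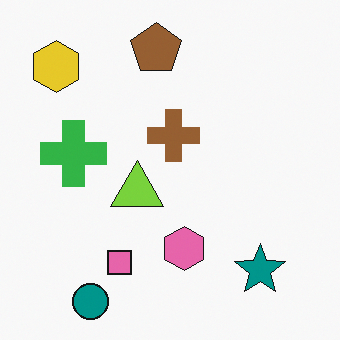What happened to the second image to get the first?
The first image is the second watermarked with the text "COPY" in the lower-right corner.

A dark label reading "COPY" appears in the lower-right corner.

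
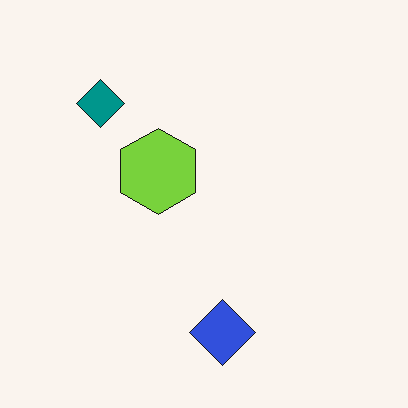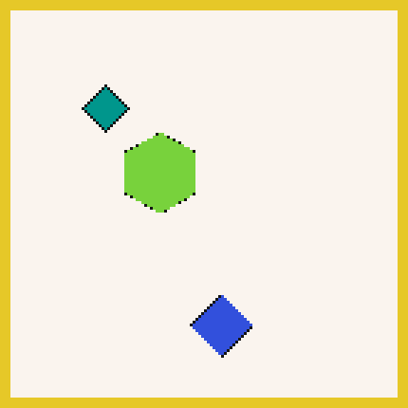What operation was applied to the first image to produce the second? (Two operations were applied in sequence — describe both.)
This is the original image mildly pixelated, then framed with a yellow border.

Shapes are reduced to large square blocks; fine edges and outlines are lost — a downscale-then-upscale (mosaic) effect. A solid yellow frame runs around the edge of the second image, with the content slightly shrunk inside it.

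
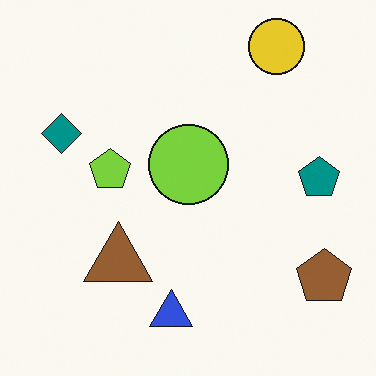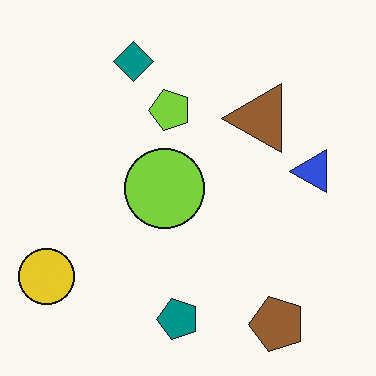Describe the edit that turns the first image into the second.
This is the original image transposed (reflected across the top-left ↔ bottom-right diagonal).

Shapes have swapped their row and column positions — what was in the top-right is now in the bottom-left — a diagonal reflection.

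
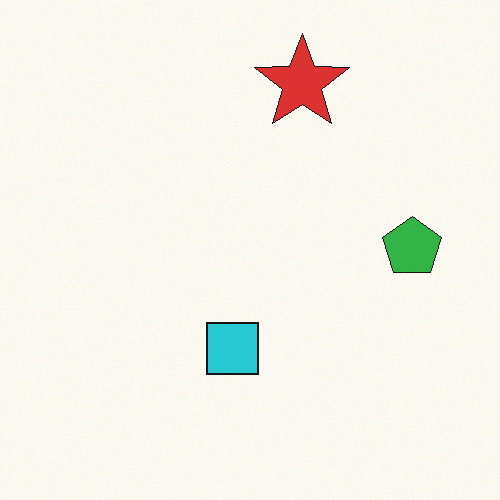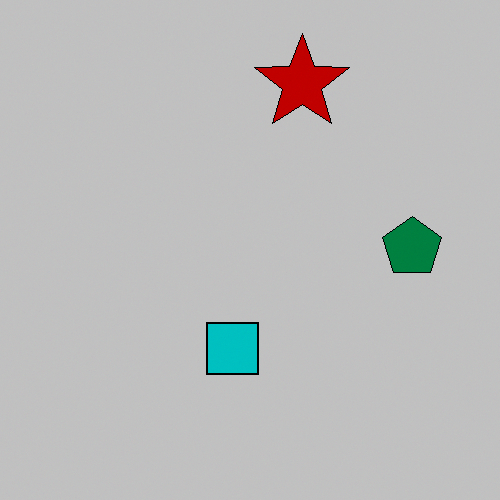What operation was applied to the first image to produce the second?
The image was aggressively posterized.

Each flat color has snapped to a coarser quantized level — most visibly, the near-white background has dropped to a flat grey.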